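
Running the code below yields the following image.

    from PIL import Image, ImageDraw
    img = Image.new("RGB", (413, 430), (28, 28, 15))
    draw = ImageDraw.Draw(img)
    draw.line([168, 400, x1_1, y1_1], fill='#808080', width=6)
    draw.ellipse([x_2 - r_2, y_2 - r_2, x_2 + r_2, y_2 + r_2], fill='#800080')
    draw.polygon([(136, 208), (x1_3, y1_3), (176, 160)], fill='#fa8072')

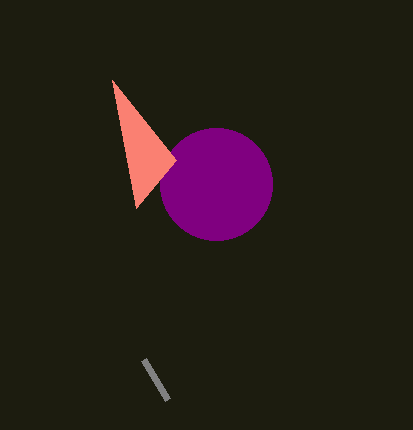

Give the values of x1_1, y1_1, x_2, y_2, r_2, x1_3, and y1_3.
x1_1 = 144
y1_1 = 360
x_2 = 216
y_2 = 184
r_2 = 56
x1_3 = 112
y1_3 = 80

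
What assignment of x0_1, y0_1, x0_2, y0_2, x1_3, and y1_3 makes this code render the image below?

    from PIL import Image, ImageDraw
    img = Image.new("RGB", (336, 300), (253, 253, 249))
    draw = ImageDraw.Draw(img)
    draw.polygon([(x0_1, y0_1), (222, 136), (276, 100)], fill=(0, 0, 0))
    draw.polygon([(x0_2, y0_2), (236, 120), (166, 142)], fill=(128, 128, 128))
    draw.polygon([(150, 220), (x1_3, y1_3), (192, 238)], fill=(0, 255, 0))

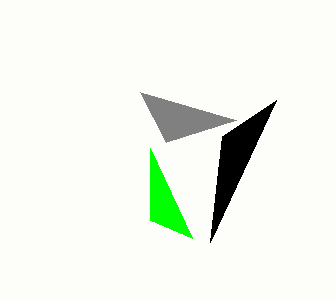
x0_1 = 210
y0_1 = 242
x0_2 = 140
y0_2 = 92
x1_3 = 150
y1_3 = 148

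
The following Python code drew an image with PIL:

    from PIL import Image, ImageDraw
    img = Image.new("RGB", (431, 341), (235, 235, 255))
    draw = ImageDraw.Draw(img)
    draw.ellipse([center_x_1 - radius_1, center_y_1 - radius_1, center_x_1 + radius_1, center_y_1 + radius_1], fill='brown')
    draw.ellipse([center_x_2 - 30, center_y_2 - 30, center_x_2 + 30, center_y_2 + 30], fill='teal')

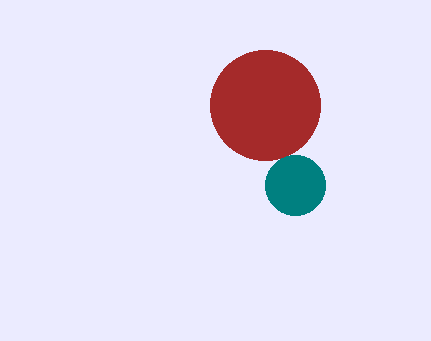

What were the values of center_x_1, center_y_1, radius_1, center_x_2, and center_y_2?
center_x_1 = 265
center_y_1 = 105
radius_1 = 55
center_x_2 = 295
center_y_2 = 185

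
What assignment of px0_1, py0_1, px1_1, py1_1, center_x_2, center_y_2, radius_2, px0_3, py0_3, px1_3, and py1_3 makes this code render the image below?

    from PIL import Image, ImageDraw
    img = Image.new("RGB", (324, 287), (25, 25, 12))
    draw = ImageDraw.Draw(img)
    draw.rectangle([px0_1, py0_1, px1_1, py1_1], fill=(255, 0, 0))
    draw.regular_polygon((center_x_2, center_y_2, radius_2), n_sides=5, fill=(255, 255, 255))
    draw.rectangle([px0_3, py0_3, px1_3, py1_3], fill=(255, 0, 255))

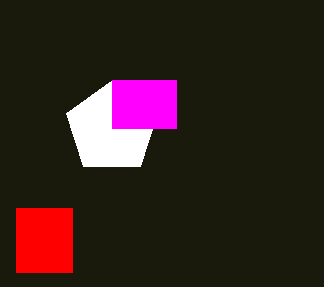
px0_1 = 16; py0_1 = 208; px1_1 = 72; py1_1 = 272; center_x_2 = 112; center_y_2 = 128; radius_2 = 48; px0_3 = 112; py0_3 = 80; px1_3 = 176; py1_3 = 128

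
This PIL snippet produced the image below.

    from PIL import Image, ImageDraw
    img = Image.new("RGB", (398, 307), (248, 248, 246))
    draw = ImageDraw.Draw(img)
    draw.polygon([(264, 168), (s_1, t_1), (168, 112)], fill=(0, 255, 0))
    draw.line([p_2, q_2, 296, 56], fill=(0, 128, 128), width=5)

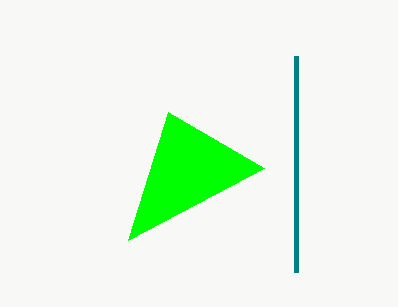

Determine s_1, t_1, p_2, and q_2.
s_1 = 128, t_1 = 240, p_2 = 296, q_2 = 272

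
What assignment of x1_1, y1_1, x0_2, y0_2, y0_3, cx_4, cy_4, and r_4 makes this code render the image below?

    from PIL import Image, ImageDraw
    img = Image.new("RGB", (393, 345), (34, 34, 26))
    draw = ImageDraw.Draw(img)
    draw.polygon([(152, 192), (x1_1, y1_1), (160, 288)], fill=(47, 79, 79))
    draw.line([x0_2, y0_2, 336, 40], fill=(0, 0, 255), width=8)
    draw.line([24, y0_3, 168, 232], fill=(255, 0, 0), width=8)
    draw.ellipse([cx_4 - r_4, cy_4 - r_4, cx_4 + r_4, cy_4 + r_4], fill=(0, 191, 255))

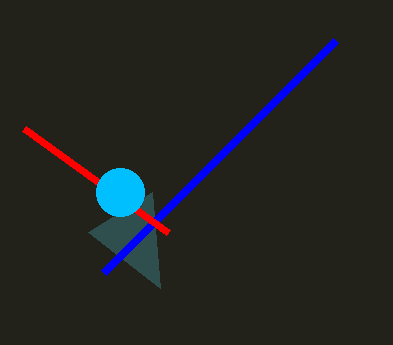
x1_1 = 88; y1_1 = 232; x0_2 = 104; y0_2 = 272; y0_3 = 128; cx_4 = 120; cy_4 = 192; r_4 = 24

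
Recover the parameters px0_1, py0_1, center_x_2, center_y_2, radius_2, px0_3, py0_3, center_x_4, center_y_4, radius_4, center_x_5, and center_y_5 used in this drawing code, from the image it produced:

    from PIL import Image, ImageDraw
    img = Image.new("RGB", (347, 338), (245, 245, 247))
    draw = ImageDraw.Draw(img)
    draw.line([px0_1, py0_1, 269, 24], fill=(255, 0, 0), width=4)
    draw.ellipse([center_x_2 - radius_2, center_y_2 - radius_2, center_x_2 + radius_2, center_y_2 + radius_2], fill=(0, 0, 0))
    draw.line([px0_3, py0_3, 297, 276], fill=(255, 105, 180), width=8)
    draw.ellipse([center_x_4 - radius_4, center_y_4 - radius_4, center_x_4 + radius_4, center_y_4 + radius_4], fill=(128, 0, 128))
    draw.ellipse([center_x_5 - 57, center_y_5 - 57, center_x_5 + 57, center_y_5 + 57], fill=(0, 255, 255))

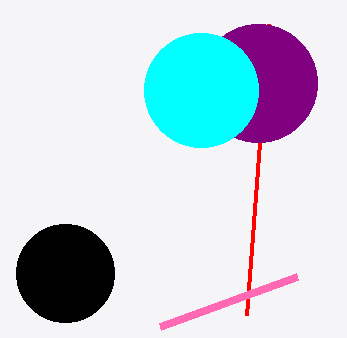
px0_1 = 247, py0_1 = 315, center_x_2 = 65, center_y_2 = 273, radius_2 = 49, px0_3 = 160, py0_3 = 326, center_x_4 = 258, center_y_4 = 83, radius_4 = 59, center_x_5 = 201, center_y_5 = 90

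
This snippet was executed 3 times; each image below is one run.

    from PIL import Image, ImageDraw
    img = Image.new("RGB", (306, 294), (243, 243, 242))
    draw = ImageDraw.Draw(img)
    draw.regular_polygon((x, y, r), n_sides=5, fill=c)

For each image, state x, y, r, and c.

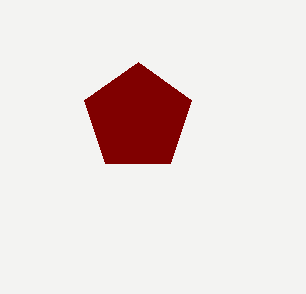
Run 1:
x = 138, y = 118, r = 56, c = 'maroon'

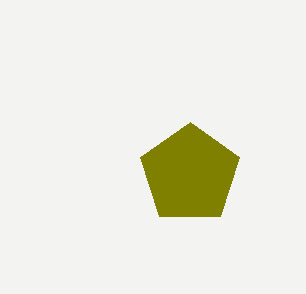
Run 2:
x = 190
y = 174
r = 52
c = 'olive'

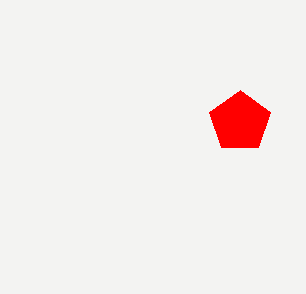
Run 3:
x = 240, y = 122, r = 32, c = 'red'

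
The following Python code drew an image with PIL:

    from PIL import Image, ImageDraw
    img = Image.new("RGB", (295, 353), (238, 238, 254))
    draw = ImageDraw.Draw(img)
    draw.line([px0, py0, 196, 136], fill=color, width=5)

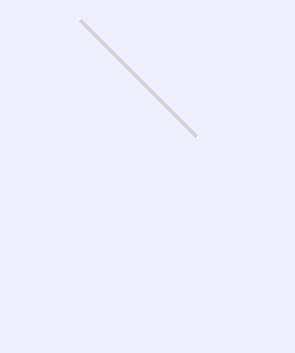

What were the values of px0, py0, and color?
px0 = 80
py0 = 20
color = 'lightgray'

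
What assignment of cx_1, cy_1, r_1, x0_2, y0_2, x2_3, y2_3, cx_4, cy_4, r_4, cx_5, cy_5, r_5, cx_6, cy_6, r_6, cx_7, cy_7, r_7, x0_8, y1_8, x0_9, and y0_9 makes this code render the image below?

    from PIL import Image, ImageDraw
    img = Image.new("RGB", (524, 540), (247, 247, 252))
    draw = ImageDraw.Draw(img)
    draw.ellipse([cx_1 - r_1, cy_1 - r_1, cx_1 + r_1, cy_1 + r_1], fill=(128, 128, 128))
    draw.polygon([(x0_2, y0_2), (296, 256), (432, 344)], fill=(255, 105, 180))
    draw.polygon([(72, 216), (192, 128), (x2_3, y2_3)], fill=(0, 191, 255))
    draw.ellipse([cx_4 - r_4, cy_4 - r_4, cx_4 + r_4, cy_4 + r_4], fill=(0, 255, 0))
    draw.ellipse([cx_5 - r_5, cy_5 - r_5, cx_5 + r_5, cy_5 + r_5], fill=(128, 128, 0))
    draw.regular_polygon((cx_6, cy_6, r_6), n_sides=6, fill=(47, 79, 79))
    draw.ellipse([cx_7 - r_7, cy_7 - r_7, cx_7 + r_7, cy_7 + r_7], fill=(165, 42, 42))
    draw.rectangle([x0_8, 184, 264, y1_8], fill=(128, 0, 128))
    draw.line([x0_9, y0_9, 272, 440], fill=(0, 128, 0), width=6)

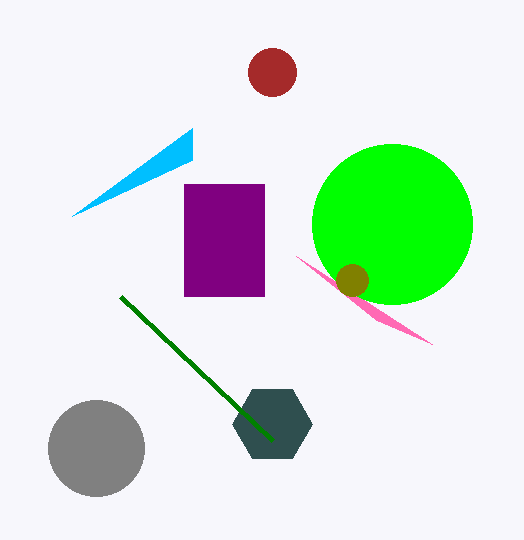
cx_1 = 96, cy_1 = 448, r_1 = 48, x0_2 = 376, y0_2 = 320, x2_3 = 192, y2_3 = 160, cx_4 = 392, cy_4 = 224, r_4 = 80, cx_5 = 352, cy_5 = 280, r_5 = 16, cx_6 = 272, cy_6 = 424, r_6 = 40, cx_7 = 272, cy_7 = 72, r_7 = 24, x0_8 = 184, y1_8 = 296, x0_9 = 120, y0_9 = 296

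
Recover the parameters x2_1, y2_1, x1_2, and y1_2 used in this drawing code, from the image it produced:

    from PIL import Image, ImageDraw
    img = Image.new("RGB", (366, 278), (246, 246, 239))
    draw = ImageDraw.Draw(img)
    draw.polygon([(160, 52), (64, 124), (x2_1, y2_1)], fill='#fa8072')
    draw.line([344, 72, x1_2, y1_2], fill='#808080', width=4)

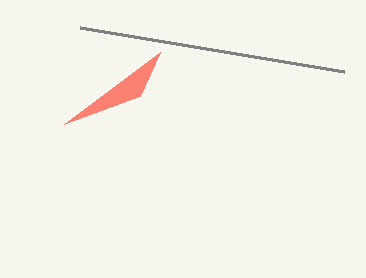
x2_1 = 140
y2_1 = 96
x1_2 = 80
y1_2 = 28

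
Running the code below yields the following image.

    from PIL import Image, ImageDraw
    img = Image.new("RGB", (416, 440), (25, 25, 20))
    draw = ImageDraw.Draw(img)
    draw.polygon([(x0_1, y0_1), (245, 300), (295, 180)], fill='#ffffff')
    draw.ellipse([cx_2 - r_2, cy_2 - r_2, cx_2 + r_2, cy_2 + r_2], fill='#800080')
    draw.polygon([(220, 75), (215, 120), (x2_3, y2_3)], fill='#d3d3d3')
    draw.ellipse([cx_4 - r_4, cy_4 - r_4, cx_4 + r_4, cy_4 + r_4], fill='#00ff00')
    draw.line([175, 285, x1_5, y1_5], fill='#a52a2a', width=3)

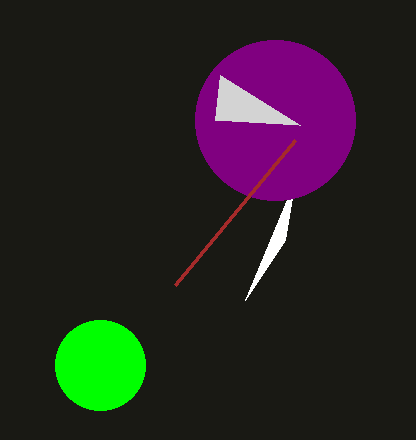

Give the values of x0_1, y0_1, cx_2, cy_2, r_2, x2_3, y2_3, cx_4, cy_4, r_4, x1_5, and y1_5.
x0_1 = 285; y0_1 = 240; cx_2 = 275; cy_2 = 120; r_2 = 80; x2_3 = 300; y2_3 = 125; cx_4 = 100; cy_4 = 365; r_4 = 45; x1_5 = 295; y1_5 = 140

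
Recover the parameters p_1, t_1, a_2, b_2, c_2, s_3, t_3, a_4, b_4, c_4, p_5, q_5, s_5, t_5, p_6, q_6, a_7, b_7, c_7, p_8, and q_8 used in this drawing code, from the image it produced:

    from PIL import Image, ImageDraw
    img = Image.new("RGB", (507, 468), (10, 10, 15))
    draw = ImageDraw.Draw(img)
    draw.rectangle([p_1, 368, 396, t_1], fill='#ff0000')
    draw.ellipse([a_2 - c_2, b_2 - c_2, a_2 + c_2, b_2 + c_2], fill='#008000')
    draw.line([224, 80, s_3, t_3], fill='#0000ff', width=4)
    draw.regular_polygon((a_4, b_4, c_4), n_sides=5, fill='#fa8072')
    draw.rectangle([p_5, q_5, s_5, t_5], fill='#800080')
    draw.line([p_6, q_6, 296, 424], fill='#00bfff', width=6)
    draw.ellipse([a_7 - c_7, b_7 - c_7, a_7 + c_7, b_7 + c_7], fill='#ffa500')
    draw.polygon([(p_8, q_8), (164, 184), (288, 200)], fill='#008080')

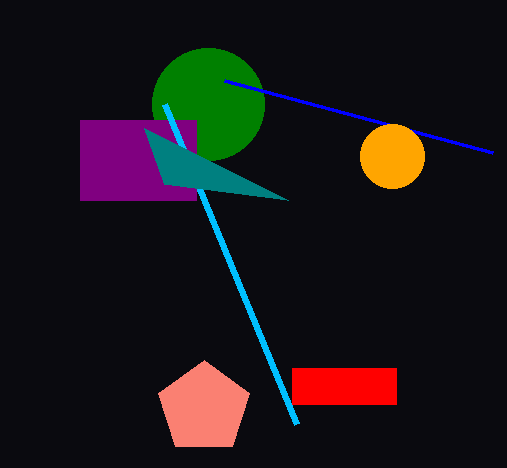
p_1 = 292, t_1 = 404, a_2 = 208, b_2 = 104, c_2 = 56, s_3 = 492, t_3 = 152, a_4 = 204, b_4 = 408, c_4 = 48, p_5 = 80, q_5 = 120, s_5 = 196, t_5 = 200, p_6 = 164, q_6 = 104, a_7 = 392, b_7 = 156, c_7 = 32, p_8 = 144, q_8 = 128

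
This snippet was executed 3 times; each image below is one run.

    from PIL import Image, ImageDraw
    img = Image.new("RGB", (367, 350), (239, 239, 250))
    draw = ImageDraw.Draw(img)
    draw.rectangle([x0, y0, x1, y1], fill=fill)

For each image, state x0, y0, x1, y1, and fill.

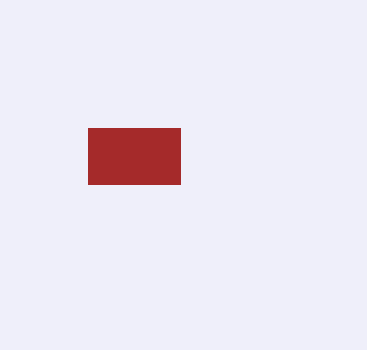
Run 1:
x0 = 88, y0 = 128, x1 = 180, y1 = 184, fill = 'brown'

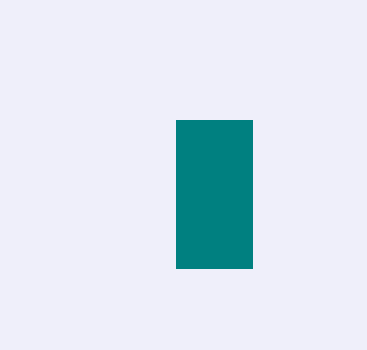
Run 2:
x0 = 176, y0 = 120, x1 = 252, y1 = 268, fill = 'teal'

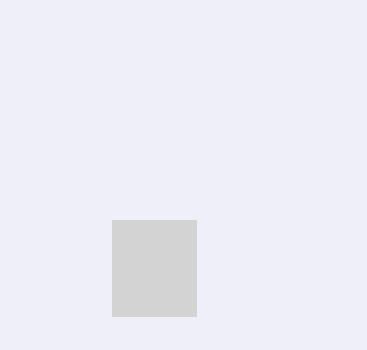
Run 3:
x0 = 112
y0 = 220
x1 = 196
y1 = 316
fill = 'lightgray'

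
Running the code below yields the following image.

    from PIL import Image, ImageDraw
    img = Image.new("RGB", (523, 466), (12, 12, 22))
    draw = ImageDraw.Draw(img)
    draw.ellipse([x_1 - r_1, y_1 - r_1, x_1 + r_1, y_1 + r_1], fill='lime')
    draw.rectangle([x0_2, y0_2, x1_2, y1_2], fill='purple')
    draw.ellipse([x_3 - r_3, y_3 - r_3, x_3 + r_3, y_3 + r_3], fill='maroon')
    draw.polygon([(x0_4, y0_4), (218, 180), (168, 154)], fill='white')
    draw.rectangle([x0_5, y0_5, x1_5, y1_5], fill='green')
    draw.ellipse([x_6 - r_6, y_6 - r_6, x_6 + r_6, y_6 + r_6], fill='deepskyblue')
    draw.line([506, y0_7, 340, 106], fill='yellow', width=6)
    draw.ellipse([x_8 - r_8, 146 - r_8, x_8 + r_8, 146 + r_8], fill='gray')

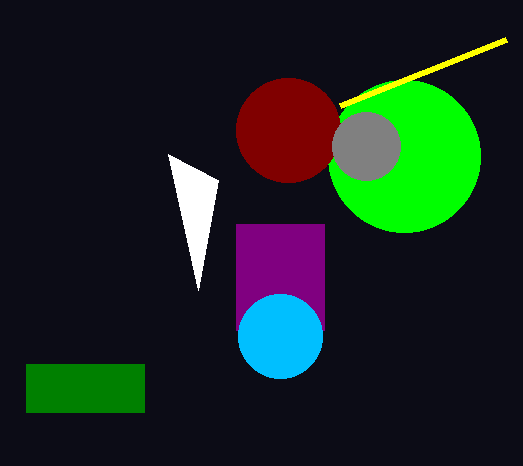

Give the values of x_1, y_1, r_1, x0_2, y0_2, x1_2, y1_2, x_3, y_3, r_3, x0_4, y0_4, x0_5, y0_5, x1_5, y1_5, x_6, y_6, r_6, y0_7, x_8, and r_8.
x_1 = 404
y_1 = 156
r_1 = 76
x0_2 = 236
y0_2 = 224
x1_2 = 324
y1_2 = 330
x_3 = 288
y_3 = 130
r_3 = 52
x0_4 = 198
y0_4 = 290
x0_5 = 26
y0_5 = 364
x1_5 = 144
y1_5 = 412
x_6 = 280
y_6 = 336
r_6 = 42
y0_7 = 40
x_8 = 366
r_8 = 34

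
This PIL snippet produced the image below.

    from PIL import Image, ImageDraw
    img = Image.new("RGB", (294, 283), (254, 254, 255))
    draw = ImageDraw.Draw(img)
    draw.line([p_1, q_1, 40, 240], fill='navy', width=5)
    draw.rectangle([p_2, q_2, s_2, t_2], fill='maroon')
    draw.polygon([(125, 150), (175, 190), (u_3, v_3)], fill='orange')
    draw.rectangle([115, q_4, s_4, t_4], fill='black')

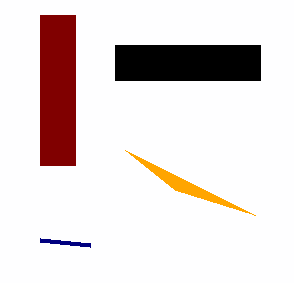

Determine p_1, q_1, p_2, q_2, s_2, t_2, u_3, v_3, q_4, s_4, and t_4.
p_1 = 90; q_1 = 245; p_2 = 40; q_2 = 15; s_2 = 75; t_2 = 165; u_3 = 255; v_3 = 215; q_4 = 45; s_4 = 260; t_4 = 80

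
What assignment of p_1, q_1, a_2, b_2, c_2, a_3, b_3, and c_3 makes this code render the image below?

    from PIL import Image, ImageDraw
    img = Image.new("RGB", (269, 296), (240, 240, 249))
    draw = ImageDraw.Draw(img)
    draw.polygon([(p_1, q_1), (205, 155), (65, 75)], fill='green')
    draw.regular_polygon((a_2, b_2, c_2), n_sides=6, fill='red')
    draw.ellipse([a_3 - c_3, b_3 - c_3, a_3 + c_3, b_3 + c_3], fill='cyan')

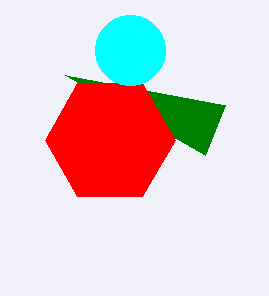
p_1 = 225
q_1 = 105
a_2 = 110
b_2 = 140
c_2 = 65
a_3 = 130
b_3 = 50
c_3 = 35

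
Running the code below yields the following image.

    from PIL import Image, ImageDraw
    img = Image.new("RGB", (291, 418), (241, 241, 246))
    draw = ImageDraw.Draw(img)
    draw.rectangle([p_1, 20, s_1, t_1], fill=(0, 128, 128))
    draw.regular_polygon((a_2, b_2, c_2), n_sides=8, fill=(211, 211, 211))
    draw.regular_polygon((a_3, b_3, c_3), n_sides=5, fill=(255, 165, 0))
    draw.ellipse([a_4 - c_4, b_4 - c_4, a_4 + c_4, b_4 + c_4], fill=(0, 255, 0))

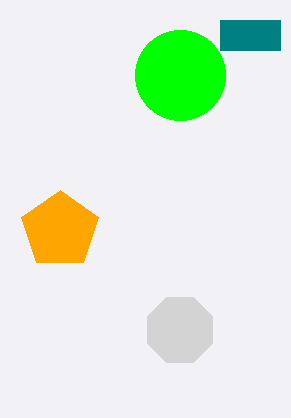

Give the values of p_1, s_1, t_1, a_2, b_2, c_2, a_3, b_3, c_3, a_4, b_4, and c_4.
p_1 = 220
s_1 = 280
t_1 = 50
a_2 = 180
b_2 = 330
c_2 = 35
a_3 = 60
b_3 = 230
c_3 = 40
a_4 = 180
b_4 = 75
c_4 = 45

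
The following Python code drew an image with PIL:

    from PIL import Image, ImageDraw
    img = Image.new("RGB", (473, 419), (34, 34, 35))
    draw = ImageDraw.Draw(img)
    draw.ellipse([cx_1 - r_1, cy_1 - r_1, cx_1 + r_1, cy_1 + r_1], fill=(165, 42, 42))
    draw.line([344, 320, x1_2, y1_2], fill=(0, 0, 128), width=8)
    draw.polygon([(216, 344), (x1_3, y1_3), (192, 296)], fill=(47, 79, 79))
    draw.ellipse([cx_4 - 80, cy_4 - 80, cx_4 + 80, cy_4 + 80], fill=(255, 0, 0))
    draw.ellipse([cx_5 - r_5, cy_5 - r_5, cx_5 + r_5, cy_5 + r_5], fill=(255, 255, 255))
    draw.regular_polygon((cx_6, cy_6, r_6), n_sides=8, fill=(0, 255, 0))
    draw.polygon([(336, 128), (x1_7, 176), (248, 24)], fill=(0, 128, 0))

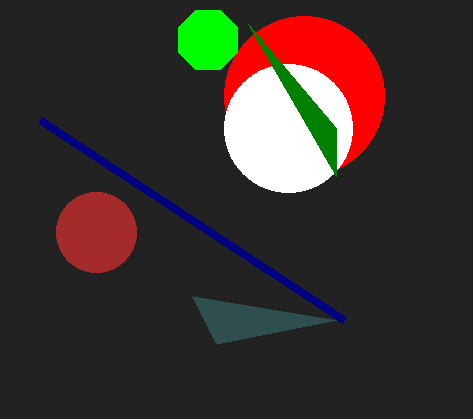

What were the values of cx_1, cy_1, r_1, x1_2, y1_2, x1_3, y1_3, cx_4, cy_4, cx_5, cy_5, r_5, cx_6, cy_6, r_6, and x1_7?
cx_1 = 96
cy_1 = 232
r_1 = 40
x1_2 = 40
y1_2 = 120
x1_3 = 336
y1_3 = 320
cx_4 = 304
cy_4 = 96
cx_5 = 288
cy_5 = 128
r_5 = 64
cx_6 = 208
cy_6 = 40
r_6 = 32
x1_7 = 336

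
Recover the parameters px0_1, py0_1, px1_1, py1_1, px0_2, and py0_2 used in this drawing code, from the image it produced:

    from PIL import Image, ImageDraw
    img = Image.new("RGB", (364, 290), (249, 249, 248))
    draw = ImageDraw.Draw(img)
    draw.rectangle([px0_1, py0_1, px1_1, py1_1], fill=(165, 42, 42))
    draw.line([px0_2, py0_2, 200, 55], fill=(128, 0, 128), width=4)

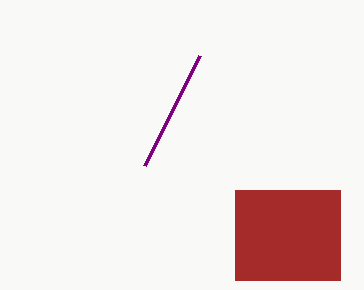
px0_1 = 235; py0_1 = 190; px1_1 = 340; py1_1 = 280; px0_2 = 145; py0_2 = 165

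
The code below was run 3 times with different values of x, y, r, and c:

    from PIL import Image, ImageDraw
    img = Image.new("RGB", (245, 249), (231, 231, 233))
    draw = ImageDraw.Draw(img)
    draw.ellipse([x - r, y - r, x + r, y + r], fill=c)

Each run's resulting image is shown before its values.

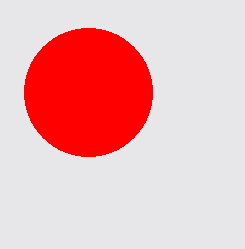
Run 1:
x = 88, y = 92, r = 64, c = 'red'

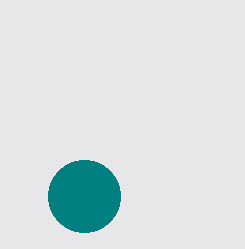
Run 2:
x = 84; y = 196; r = 36; c = 'teal'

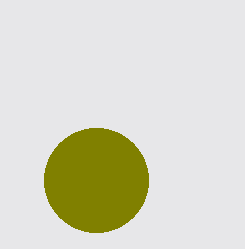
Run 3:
x = 96
y = 180
r = 52
c = 'olive'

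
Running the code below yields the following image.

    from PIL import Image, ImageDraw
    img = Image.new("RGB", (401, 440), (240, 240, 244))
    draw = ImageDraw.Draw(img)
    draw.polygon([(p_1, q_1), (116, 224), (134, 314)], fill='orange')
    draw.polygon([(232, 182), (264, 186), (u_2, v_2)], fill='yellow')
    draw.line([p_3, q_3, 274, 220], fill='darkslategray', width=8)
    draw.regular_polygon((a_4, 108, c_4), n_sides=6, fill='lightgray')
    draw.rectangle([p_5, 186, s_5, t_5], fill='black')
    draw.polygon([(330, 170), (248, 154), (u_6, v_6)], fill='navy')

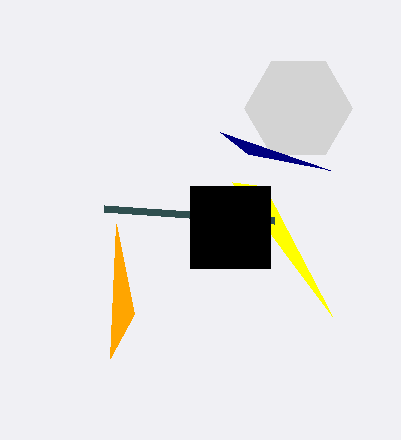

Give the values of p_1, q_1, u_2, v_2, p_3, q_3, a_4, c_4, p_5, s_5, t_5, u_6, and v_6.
p_1 = 110, q_1 = 358, u_2 = 332, v_2 = 316, p_3 = 104, q_3 = 208, a_4 = 298, c_4 = 54, p_5 = 190, s_5 = 270, t_5 = 268, u_6 = 220, v_6 = 132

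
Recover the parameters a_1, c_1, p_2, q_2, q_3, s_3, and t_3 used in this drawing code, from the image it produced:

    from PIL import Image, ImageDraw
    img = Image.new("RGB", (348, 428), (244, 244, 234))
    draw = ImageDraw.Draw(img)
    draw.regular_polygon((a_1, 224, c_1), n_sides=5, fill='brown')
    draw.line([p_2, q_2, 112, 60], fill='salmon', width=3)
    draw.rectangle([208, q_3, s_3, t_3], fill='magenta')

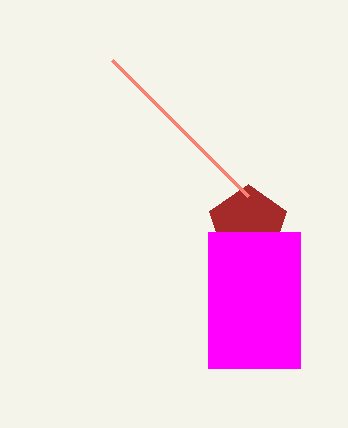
a_1 = 248, c_1 = 40, p_2 = 248, q_2 = 196, q_3 = 232, s_3 = 300, t_3 = 368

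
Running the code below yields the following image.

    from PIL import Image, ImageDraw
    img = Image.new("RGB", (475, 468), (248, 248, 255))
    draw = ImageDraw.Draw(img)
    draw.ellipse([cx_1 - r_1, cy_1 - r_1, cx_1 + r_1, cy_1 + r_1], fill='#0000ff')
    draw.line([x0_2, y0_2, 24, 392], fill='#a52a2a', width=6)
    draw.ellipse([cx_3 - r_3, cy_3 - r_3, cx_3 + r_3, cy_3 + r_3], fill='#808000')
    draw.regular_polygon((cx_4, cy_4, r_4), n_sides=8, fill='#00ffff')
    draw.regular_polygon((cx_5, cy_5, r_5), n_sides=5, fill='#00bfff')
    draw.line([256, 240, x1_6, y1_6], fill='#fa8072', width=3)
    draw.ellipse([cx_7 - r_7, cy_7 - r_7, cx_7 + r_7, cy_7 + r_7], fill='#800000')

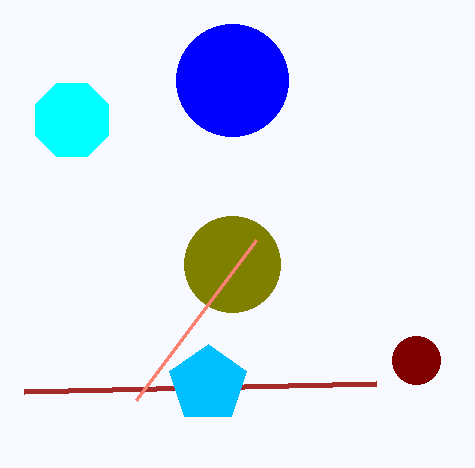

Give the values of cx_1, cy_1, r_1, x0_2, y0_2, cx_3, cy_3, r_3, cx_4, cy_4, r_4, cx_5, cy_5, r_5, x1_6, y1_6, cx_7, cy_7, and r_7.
cx_1 = 232; cy_1 = 80; r_1 = 56; x0_2 = 376; y0_2 = 384; cx_3 = 232; cy_3 = 264; r_3 = 48; cx_4 = 72; cy_4 = 120; r_4 = 40; cx_5 = 208; cy_5 = 384; r_5 = 40; x1_6 = 136; y1_6 = 400; cx_7 = 416; cy_7 = 360; r_7 = 24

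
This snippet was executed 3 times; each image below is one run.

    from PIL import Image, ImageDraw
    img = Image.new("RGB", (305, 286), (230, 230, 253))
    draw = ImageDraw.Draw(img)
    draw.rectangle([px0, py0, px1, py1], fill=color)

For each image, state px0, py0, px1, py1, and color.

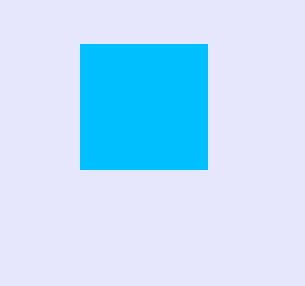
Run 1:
px0 = 80, py0 = 44, px1 = 207, py1 = 169, color = 'deepskyblue'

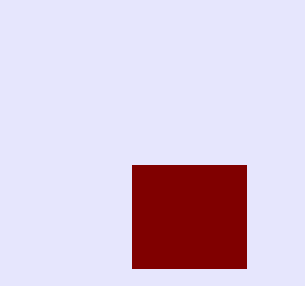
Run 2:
px0 = 132, py0 = 165, px1 = 246, py1 = 268, color = 'maroon'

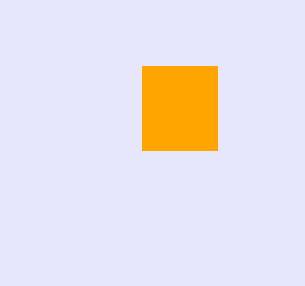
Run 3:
px0 = 142, py0 = 66, px1 = 217, py1 = 150, color = 'orange'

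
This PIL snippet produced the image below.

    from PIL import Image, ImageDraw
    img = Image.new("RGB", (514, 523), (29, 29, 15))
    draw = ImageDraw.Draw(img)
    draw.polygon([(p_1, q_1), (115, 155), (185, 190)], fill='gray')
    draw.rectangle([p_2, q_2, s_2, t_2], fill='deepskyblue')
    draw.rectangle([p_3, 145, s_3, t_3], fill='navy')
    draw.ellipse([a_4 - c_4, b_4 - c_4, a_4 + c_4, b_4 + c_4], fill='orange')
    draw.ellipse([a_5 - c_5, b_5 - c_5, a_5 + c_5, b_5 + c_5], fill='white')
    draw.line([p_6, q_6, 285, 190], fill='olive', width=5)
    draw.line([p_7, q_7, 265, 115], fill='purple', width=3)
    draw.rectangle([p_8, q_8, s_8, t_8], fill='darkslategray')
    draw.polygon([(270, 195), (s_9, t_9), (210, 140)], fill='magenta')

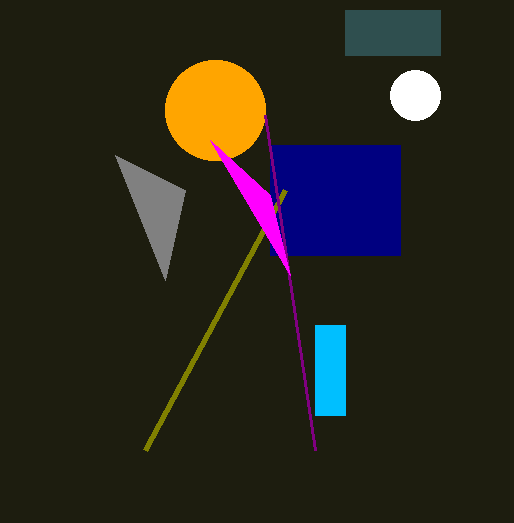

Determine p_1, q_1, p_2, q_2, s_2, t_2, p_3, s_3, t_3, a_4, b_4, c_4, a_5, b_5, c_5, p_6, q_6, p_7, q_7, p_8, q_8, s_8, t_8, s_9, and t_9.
p_1 = 165; q_1 = 280; p_2 = 315; q_2 = 325; s_2 = 345; t_2 = 415; p_3 = 270; s_3 = 400; t_3 = 255; a_4 = 215; b_4 = 110; c_4 = 50; a_5 = 415; b_5 = 95; c_5 = 25; p_6 = 145; q_6 = 450; p_7 = 315; q_7 = 450; p_8 = 345; q_8 = 10; s_8 = 440; t_8 = 55; s_9 = 290; t_9 = 275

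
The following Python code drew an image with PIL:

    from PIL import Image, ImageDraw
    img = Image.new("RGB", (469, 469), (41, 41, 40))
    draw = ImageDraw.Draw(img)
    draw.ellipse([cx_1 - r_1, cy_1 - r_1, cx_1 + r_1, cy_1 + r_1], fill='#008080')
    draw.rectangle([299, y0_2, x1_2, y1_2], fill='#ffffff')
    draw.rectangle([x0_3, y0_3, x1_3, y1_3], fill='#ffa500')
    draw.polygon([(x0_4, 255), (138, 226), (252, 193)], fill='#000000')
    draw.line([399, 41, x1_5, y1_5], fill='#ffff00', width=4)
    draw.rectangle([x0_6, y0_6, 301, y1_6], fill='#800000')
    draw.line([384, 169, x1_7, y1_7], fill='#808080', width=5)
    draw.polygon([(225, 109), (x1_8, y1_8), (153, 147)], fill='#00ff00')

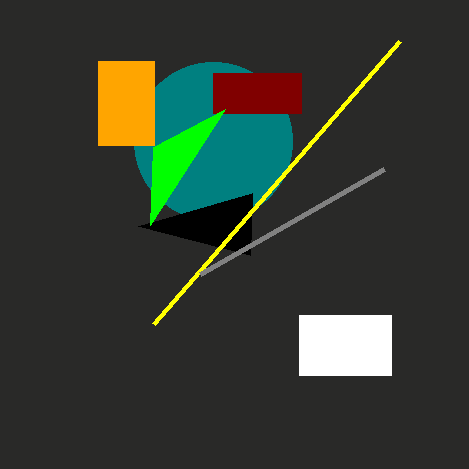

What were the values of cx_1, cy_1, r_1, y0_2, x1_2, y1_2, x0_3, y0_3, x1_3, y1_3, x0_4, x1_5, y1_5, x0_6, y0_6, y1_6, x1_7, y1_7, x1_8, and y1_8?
cx_1 = 213, cy_1 = 141, r_1 = 79, y0_2 = 315, x1_2 = 391, y1_2 = 375, x0_3 = 98, y0_3 = 61, x1_3 = 154, y1_3 = 145, x0_4 = 250, x1_5 = 153, y1_5 = 324, x0_6 = 213, y0_6 = 73, y1_6 = 113, x1_7 = 200, y1_7 = 274, x1_8 = 150, y1_8 = 225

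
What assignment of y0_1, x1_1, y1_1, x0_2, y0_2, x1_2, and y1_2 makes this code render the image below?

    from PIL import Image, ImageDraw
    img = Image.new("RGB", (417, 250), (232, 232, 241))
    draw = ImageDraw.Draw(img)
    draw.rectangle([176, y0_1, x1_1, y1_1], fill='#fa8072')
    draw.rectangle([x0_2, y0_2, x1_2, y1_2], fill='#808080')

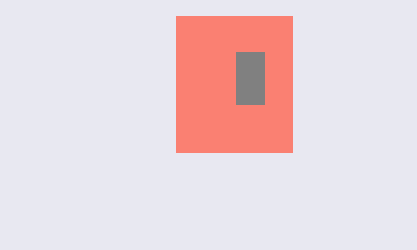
y0_1 = 16
x1_1 = 292
y1_1 = 152
x0_2 = 236
y0_2 = 52
x1_2 = 264
y1_2 = 104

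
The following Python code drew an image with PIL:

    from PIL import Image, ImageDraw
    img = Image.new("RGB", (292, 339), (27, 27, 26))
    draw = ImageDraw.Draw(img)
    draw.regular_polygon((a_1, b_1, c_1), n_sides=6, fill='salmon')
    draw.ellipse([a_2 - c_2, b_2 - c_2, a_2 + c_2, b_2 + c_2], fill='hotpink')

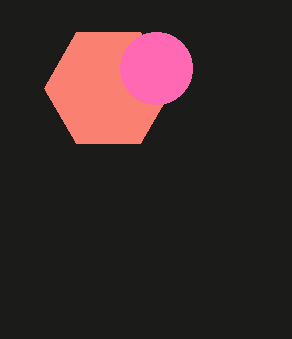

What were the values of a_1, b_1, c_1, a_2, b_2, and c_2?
a_1 = 108, b_1 = 88, c_1 = 64, a_2 = 156, b_2 = 68, c_2 = 36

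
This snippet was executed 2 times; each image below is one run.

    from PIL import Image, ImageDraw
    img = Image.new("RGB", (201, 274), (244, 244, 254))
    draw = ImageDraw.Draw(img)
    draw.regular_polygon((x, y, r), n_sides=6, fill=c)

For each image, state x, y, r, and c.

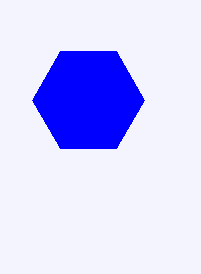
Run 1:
x = 88; y = 100; r = 56; c = 'blue'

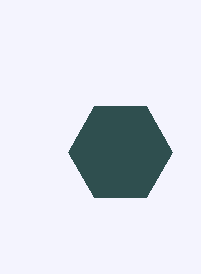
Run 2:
x = 120; y = 152; r = 52; c = 'darkslategray'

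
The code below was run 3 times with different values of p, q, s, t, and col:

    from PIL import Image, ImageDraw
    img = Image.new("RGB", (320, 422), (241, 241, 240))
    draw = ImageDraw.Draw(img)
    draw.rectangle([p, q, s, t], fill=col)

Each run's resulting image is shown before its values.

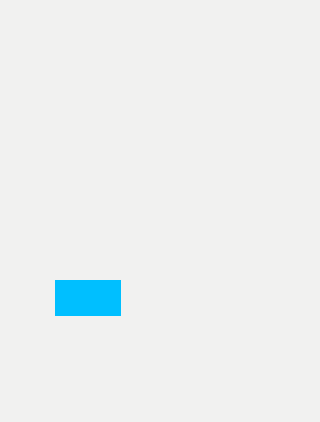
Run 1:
p = 55
q = 280
s = 120
t = 315
col = 'deepskyblue'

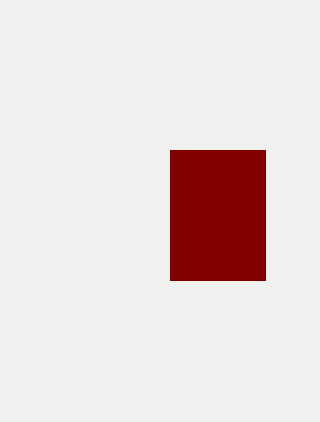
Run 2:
p = 170
q = 150
s = 265
t = 280
col = 'maroon'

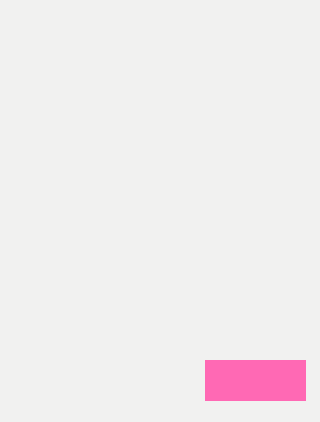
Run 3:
p = 205, q = 360, s = 305, t = 400, col = 'hotpink'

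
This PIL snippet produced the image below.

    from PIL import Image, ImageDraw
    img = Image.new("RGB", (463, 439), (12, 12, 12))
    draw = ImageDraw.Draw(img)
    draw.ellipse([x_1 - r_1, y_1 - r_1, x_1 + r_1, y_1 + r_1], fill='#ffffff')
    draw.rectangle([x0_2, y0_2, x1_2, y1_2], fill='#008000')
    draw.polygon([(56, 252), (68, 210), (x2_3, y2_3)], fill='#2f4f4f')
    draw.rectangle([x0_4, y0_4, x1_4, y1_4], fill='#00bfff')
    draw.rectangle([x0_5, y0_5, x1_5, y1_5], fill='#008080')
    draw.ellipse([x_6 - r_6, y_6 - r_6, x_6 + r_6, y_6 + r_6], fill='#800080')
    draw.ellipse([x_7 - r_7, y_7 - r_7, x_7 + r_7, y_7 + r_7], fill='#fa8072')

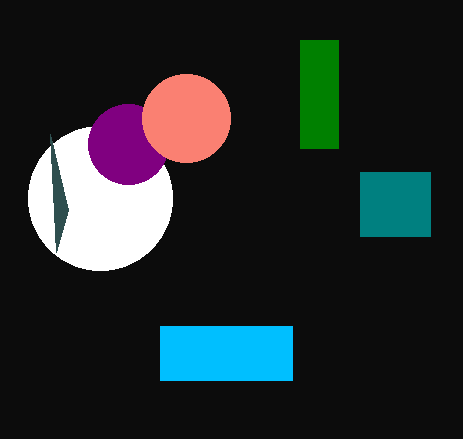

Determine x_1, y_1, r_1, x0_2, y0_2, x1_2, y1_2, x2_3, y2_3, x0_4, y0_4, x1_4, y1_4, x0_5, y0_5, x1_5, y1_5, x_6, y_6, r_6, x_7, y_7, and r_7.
x_1 = 100, y_1 = 198, r_1 = 72, x0_2 = 300, y0_2 = 40, x1_2 = 338, y1_2 = 148, x2_3 = 50, y2_3 = 134, x0_4 = 160, y0_4 = 326, x1_4 = 292, y1_4 = 380, x0_5 = 360, y0_5 = 172, x1_5 = 430, y1_5 = 236, x_6 = 128, y_6 = 144, r_6 = 40, x_7 = 186, y_7 = 118, r_7 = 44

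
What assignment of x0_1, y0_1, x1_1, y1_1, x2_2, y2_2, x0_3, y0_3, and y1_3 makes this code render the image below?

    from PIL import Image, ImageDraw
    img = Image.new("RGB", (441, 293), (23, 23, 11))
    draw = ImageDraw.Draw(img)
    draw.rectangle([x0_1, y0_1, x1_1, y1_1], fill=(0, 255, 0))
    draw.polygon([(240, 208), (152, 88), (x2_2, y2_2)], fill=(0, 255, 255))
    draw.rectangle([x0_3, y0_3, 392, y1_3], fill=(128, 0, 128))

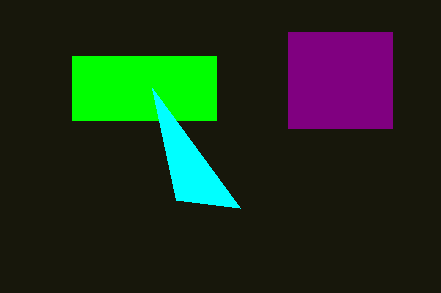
x0_1 = 72
y0_1 = 56
x1_1 = 216
y1_1 = 120
x2_2 = 176
y2_2 = 200
x0_3 = 288
y0_3 = 32
y1_3 = 128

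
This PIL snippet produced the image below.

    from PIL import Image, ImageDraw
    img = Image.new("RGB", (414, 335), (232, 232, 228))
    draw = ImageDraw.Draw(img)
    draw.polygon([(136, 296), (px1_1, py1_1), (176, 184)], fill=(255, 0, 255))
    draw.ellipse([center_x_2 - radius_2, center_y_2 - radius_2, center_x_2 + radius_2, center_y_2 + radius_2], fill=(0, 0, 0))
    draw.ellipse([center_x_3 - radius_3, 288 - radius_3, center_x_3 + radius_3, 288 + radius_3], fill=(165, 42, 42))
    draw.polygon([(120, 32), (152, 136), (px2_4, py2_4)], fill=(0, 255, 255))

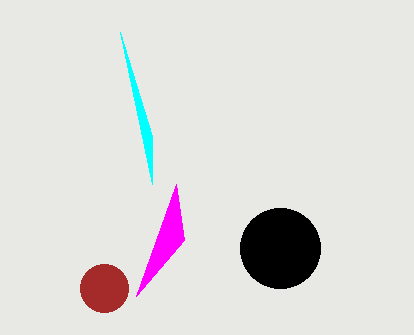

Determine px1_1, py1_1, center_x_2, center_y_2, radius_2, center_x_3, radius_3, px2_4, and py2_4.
px1_1 = 184, py1_1 = 240, center_x_2 = 280, center_y_2 = 248, radius_2 = 40, center_x_3 = 104, radius_3 = 24, px2_4 = 152, py2_4 = 184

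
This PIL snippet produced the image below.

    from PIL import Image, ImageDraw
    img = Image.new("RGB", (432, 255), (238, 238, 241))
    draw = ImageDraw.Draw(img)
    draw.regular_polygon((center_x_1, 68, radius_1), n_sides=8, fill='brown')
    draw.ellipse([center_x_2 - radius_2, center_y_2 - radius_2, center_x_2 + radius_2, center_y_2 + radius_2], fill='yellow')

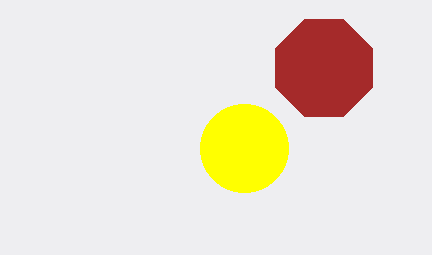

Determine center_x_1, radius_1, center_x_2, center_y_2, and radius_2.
center_x_1 = 324
radius_1 = 52
center_x_2 = 244
center_y_2 = 148
radius_2 = 44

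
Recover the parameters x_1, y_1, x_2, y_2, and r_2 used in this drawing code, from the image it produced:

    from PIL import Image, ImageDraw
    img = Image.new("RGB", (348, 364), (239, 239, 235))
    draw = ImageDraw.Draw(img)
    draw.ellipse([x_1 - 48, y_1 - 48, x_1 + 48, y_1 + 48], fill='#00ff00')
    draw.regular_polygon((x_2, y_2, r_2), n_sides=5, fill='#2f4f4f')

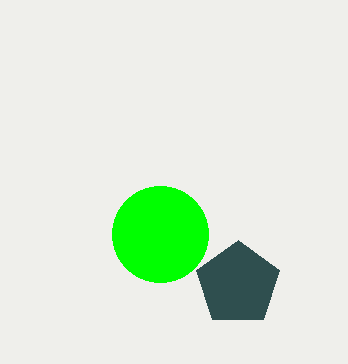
x_1 = 160
y_1 = 234
x_2 = 238
y_2 = 284
r_2 = 44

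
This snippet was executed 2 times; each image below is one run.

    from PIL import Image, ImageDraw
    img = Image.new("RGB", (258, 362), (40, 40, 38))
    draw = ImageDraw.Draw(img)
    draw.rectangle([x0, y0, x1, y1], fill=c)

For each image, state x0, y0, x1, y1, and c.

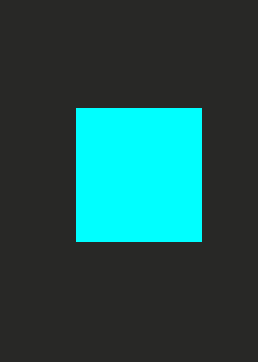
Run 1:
x0 = 76; y0 = 108; x1 = 201; y1 = 241; c = 'cyan'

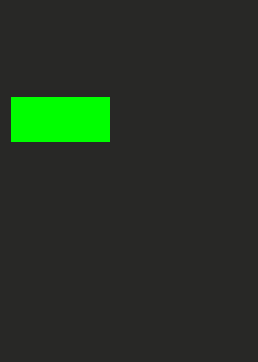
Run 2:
x0 = 11, y0 = 97, x1 = 109, y1 = 141, c = 'lime'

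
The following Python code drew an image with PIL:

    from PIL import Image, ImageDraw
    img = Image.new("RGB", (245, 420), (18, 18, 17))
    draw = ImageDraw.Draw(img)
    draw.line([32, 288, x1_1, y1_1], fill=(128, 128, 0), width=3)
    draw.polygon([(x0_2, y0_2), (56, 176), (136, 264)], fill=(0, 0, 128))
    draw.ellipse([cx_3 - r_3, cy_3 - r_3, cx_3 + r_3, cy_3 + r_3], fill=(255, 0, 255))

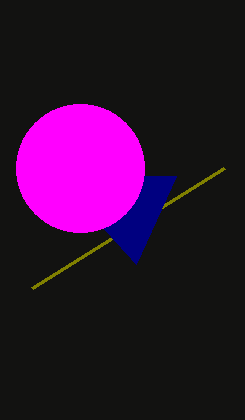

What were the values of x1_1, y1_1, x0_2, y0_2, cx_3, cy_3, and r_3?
x1_1 = 224, y1_1 = 168, x0_2 = 176, y0_2 = 176, cx_3 = 80, cy_3 = 168, r_3 = 64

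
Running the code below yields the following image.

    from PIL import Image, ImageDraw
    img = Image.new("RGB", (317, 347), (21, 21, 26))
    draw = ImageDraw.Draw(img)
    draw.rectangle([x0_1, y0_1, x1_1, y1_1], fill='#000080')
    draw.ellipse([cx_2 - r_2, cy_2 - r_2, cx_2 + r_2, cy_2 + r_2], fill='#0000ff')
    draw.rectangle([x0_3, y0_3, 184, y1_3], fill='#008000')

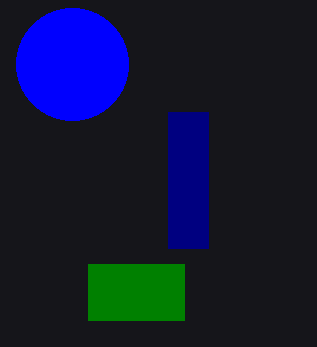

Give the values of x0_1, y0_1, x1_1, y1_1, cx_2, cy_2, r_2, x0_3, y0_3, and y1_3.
x0_1 = 168; y0_1 = 112; x1_1 = 208; y1_1 = 248; cx_2 = 72; cy_2 = 64; r_2 = 56; x0_3 = 88; y0_3 = 264; y1_3 = 320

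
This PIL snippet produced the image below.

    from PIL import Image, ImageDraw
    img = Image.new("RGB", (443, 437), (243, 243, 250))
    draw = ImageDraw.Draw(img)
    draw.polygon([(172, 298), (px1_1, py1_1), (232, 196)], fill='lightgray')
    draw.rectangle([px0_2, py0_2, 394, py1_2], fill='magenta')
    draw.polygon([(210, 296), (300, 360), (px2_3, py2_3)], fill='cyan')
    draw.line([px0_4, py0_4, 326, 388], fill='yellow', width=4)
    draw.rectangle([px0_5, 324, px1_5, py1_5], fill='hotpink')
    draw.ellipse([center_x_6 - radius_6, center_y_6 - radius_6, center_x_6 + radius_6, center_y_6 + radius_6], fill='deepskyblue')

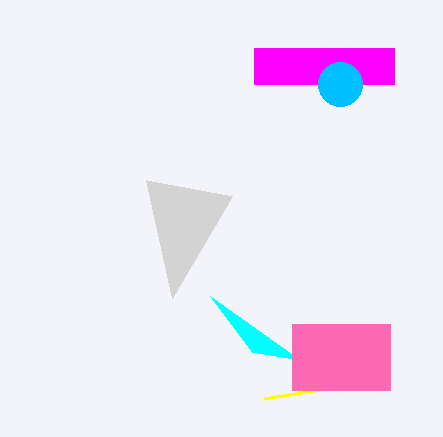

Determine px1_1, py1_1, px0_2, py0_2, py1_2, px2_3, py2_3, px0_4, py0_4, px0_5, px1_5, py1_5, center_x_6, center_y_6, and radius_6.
px1_1 = 146, py1_1 = 180, px0_2 = 254, py0_2 = 48, py1_2 = 84, px2_3 = 252, py2_3 = 352, px0_4 = 264, py0_4 = 398, px0_5 = 292, px1_5 = 390, py1_5 = 390, center_x_6 = 340, center_y_6 = 84, radius_6 = 22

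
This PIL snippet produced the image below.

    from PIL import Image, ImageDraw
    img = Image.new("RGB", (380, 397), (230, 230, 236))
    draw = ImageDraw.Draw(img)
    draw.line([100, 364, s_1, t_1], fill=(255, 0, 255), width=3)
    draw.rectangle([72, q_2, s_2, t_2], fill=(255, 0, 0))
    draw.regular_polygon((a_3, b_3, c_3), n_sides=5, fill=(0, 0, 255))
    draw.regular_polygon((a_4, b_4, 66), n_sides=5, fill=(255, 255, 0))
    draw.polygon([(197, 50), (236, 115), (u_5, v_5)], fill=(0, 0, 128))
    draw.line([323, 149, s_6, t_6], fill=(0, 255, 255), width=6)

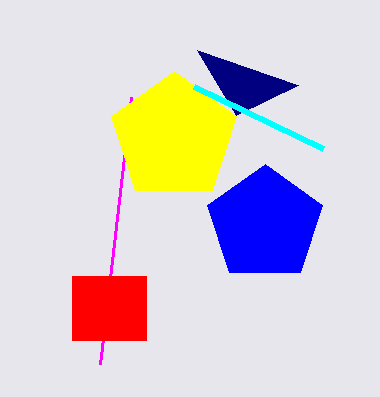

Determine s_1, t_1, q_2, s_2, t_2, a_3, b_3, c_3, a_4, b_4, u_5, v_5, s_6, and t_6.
s_1 = 131, t_1 = 97, q_2 = 276, s_2 = 146, t_2 = 340, a_3 = 265, b_3 = 224, c_3 = 60, a_4 = 174, b_4 = 137, u_5 = 298, v_5 = 85, s_6 = 194, t_6 = 87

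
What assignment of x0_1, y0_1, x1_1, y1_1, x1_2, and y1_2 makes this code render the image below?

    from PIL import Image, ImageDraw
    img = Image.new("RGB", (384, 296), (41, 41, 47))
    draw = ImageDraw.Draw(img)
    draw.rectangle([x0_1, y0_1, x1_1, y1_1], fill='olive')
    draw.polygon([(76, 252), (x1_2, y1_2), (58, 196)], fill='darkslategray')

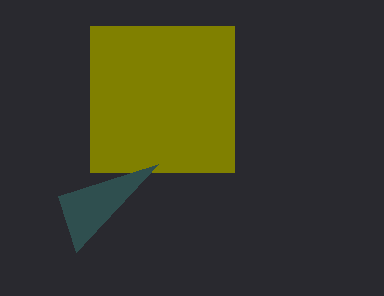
x0_1 = 90
y0_1 = 26
x1_1 = 234
y1_1 = 172
x1_2 = 158
y1_2 = 164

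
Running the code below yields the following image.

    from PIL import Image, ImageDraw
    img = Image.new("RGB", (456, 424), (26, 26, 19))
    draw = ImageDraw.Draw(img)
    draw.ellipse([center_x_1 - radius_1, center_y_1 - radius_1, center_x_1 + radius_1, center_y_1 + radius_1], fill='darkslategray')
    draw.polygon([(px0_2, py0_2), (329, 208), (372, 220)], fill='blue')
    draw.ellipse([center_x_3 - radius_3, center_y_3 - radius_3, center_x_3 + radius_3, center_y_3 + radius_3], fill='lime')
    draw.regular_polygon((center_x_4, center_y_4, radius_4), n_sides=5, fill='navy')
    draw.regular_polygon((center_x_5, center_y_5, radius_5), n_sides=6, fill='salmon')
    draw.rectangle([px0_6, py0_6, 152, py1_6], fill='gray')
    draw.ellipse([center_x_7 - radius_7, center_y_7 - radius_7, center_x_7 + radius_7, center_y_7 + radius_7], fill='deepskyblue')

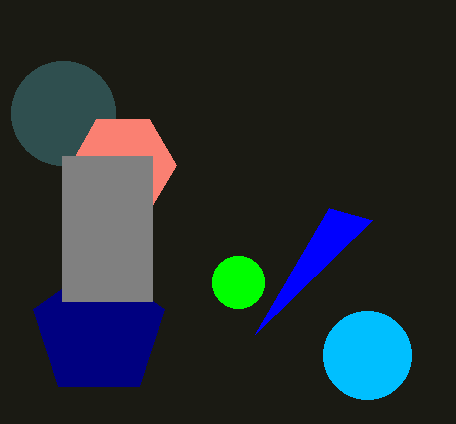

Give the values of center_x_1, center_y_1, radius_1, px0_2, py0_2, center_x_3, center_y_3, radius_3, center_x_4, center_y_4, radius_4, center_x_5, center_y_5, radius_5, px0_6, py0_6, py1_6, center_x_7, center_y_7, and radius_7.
center_x_1 = 63, center_y_1 = 113, radius_1 = 52, px0_2 = 255, py0_2 = 334, center_x_3 = 238, center_y_3 = 282, radius_3 = 26, center_x_4 = 99, center_y_4 = 331, radius_4 = 69, center_x_5 = 123, center_y_5 = 165, radius_5 = 53, px0_6 = 62, py0_6 = 156, py1_6 = 301, center_x_7 = 367, center_y_7 = 355, radius_7 = 44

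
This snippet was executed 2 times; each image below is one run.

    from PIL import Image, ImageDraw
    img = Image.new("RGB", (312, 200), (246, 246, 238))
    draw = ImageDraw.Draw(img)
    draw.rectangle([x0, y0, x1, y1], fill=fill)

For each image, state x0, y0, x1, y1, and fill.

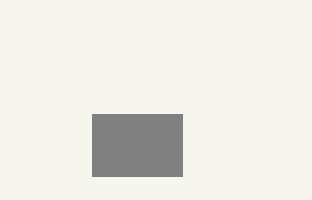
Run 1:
x0 = 92
y0 = 114
x1 = 182
y1 = 176
fill = 'gray'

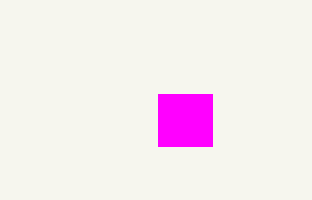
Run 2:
x0 = 158
y0 = 94
x1 = 212
y1 = 146
fill = 'magenta'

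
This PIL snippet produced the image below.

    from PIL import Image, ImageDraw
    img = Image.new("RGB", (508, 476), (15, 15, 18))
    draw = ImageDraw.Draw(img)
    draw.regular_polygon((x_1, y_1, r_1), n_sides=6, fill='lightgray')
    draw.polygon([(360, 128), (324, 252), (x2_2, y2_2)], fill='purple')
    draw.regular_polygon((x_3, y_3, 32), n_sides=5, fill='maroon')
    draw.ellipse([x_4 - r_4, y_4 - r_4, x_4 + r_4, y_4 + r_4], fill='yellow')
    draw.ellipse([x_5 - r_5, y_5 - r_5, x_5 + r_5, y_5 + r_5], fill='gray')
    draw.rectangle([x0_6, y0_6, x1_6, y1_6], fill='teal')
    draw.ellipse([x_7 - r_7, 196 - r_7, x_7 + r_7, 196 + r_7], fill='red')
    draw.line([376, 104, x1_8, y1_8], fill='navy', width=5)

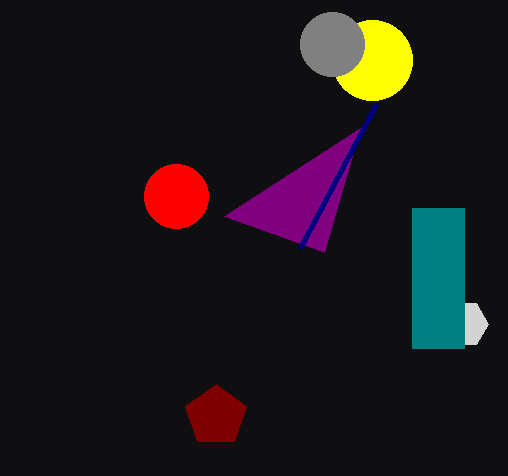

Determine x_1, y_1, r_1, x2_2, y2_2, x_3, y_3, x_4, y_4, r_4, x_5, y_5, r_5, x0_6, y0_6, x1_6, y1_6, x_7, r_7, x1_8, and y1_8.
x_1 = 464, y_1 = 324, r_1 = 24, x2_2 = 224, y2_2 = 216, x_3 = 216, y_3 = 416, x_4 = 372, y_4 = 60, r_4 = 40, x_5 = 332, y_5 = 44, r_5 = 32, x0_6 = 412, y0_6 = 208, x1_6 = 464, y1_6 = 348, x_7 = 176, r_7 = 32, x1_8 = 300, y1_8 = 248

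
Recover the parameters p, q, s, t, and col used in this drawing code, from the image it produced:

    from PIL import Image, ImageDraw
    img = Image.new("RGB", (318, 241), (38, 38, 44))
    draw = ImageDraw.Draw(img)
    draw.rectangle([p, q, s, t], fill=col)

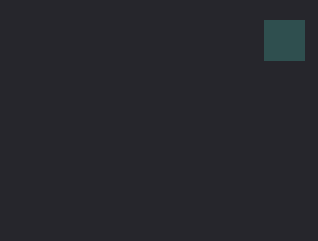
p = 264, q = 20, s = 304, t = 60, col = 'darkslategray'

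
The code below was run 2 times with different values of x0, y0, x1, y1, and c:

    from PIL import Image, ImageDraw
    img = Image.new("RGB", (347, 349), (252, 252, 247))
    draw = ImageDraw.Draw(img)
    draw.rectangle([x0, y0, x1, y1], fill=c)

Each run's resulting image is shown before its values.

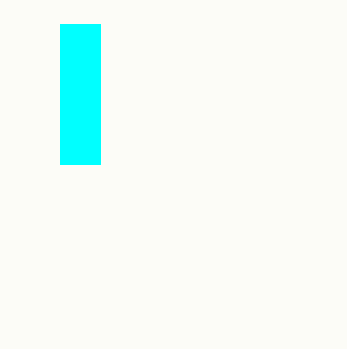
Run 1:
x0 = 60, y0 = 24, x1 = 100, y1 = 164, c = 'cyan'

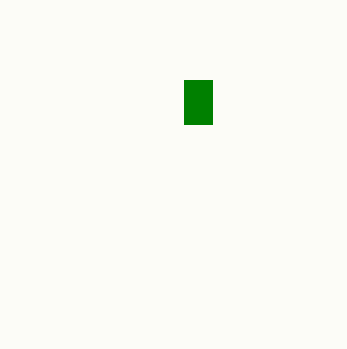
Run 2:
x0 = 184
y0 = 80
x1 = 212
y1 = 124
c = 'green'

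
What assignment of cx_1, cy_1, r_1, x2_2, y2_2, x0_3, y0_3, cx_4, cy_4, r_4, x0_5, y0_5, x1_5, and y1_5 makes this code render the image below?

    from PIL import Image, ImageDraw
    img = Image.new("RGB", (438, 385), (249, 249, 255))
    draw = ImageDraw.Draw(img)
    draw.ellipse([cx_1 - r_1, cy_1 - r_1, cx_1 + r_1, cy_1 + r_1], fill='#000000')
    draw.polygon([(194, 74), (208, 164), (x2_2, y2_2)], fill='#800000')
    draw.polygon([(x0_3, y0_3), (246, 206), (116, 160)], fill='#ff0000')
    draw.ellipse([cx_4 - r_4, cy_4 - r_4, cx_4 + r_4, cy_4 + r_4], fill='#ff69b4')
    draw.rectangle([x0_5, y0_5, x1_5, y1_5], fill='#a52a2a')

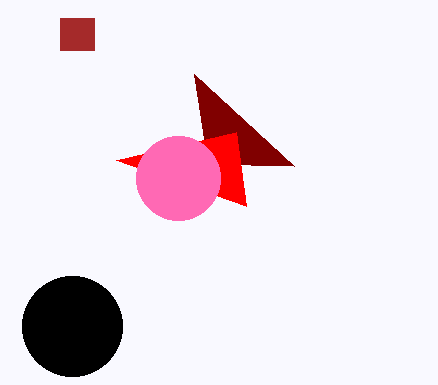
cx_1 = 72, cy_1 = 326, r_1 = 50, x2_2 = 294, y2_2 = 166, x0_3 = 236, y0_3 = 132, cx_4 = 178, cy_4 = 178, r_4 = 42, x0_5 = 60, y0_5 = 18, x1_5 = 94, y1_5 = 50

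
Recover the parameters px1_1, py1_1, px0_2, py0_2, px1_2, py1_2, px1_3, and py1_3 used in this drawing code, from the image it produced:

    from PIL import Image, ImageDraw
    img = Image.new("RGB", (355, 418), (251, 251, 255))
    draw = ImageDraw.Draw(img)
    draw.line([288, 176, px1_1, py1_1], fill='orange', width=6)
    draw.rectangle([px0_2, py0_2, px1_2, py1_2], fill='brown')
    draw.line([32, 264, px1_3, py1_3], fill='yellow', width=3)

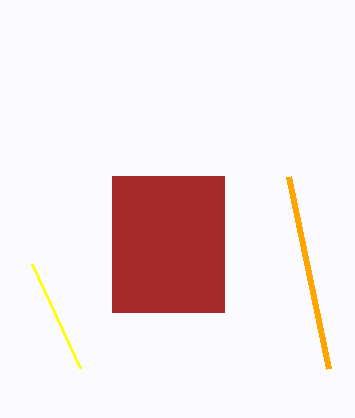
px1_1 = 328, py1_1 = 368, px0_2 = 112, py0_2 = 176, px1_2 = 224, py1_2 = 312, px1_3 = 80, py1_3 = 368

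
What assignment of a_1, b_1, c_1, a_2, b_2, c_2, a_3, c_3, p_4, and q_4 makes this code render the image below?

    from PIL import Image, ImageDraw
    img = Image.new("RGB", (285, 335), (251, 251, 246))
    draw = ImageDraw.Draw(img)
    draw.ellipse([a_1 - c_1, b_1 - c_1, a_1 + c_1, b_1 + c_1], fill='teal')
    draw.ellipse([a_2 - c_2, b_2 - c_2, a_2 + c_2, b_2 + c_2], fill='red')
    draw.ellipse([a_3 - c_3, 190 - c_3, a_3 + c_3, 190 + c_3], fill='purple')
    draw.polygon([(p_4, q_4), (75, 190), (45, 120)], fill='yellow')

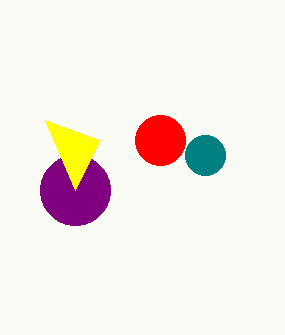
a_1 = 205, b_1 = 155, c_1 = 20, a_2 = 160, b_2 = 140, c_2 = 25, a_3 = 75, c_3 = 35, p_4 = 100, q_4 = 140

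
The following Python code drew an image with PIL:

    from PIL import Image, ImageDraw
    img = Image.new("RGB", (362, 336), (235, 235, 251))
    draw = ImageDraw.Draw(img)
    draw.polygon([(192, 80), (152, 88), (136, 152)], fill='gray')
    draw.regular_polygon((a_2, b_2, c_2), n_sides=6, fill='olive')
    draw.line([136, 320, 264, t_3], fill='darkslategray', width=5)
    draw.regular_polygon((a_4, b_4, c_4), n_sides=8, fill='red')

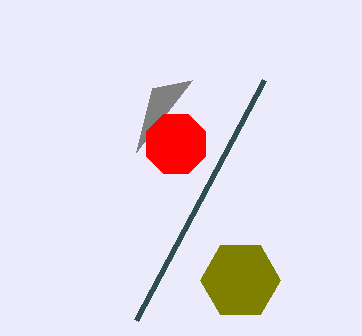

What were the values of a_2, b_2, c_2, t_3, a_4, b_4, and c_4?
a_2 = 240; b_2 = 280; c_2 = 40; t_3 = 80; a_4 = 176; b_4 = 144; c_4 = 32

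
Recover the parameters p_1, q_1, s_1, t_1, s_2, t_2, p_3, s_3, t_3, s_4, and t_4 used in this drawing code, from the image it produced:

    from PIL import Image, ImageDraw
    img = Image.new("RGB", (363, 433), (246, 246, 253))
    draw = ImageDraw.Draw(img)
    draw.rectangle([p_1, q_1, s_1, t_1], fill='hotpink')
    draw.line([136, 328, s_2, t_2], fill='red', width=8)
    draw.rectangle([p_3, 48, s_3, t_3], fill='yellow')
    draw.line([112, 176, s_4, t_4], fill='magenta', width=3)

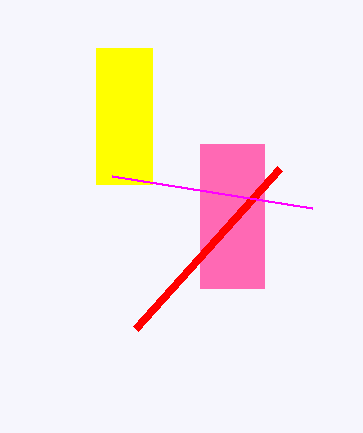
p_1 = 200; q_1 = 144; s_1 = 264; t_1 = 288; s_2 = 280; t_2 = 168; p_3 = 96; s_3 = 152; t_3 = 184; s_4 = 312; t_4 = 208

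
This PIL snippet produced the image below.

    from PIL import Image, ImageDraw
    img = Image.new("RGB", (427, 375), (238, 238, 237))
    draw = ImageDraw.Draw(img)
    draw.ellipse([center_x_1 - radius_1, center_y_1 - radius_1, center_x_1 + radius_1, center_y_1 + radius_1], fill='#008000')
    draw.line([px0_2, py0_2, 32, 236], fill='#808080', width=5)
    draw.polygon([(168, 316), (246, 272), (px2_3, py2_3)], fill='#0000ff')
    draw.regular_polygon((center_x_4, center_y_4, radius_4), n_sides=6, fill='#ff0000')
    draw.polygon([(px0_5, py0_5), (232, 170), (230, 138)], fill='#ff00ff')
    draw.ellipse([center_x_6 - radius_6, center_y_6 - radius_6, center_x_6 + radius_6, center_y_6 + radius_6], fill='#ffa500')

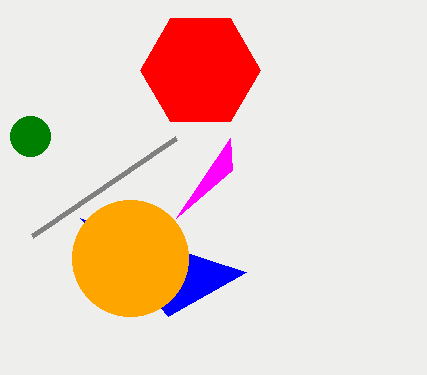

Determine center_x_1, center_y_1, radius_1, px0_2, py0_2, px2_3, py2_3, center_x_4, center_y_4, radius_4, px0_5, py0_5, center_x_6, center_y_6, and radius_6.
center_x_1 = 30; center_y_1 = 136; radius_1 = 20; px0_2 = 176; py0_2 = 138; px2_3 = 80; py2_3 = 218; center_x_4 = 200; center_y_4 = 70; radius_4 = 60; px0_5 = 176; py0_5 = 218; center_x_6 = 130; center_y_6 = 258; radius_6 = 58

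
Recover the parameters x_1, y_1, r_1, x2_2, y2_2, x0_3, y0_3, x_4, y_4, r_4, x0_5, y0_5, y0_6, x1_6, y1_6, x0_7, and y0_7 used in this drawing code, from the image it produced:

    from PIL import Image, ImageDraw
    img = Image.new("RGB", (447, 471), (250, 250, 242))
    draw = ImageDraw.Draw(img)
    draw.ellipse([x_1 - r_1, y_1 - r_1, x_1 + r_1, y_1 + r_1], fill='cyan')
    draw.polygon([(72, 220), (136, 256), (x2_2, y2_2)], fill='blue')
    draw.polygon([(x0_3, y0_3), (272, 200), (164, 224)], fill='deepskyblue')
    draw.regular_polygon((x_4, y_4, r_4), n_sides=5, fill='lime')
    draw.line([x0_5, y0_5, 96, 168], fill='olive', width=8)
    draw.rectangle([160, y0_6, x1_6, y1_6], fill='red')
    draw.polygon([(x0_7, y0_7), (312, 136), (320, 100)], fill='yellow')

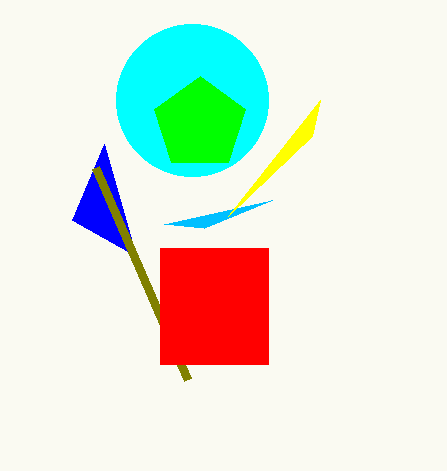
x_1 = 192, y_1 = 100, r_1 = 76, x2_2 = 104, y2_2 = 144, x0_3 = 204, y0_3 = 228, x_4 = 200, y_4 = 124, r_4 = 48, x0_5 = 188, y0_5 = 380, y0_6 = 248, x1_6 = 268, y1_6 = 364, x0_7 = 228, y0_7 = 216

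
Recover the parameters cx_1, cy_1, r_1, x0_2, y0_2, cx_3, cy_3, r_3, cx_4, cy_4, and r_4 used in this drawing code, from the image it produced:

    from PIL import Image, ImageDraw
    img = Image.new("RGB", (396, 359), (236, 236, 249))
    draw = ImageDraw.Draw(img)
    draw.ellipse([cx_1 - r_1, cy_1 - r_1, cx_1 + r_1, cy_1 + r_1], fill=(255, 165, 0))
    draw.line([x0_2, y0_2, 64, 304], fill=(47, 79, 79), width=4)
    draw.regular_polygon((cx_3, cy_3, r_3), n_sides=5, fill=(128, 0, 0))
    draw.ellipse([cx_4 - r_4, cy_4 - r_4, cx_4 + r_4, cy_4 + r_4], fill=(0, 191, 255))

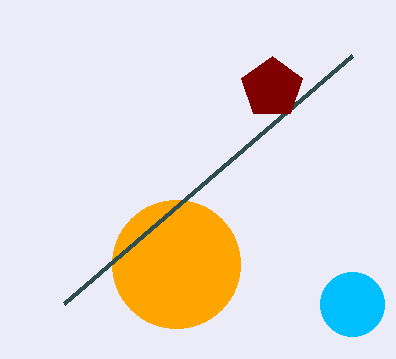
cx_1 = 176
cy_1 = 264
r_1 = 64
x0_2 = 352
y0_2 = 56
cx_3 = 272
cy_3 = 88
r_3 = 32
cx_4 = 352
cy_4 = 304
r_4 = 32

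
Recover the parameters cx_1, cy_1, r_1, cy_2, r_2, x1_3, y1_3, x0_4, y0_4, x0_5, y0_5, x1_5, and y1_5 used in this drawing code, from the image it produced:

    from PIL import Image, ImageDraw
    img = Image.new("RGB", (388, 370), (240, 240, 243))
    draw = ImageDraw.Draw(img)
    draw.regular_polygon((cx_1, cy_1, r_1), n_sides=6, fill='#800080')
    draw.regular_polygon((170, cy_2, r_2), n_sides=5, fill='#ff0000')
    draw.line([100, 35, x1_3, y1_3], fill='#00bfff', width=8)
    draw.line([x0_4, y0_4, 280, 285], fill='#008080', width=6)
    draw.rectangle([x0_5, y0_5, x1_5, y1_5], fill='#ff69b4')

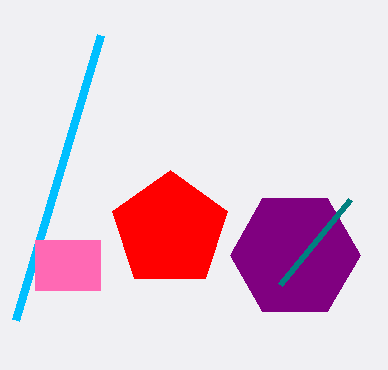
cx_1 = 295
cy_1 = 255
r_1 = 65
cy_2 = 230
r_2 = 60
x1_3 = 15
y1_3 = 320
x0_4 = 350
y0_4 = 200
x0_5 = 35
y0_5 = 240
x1_5 = 100
y1_5 = 290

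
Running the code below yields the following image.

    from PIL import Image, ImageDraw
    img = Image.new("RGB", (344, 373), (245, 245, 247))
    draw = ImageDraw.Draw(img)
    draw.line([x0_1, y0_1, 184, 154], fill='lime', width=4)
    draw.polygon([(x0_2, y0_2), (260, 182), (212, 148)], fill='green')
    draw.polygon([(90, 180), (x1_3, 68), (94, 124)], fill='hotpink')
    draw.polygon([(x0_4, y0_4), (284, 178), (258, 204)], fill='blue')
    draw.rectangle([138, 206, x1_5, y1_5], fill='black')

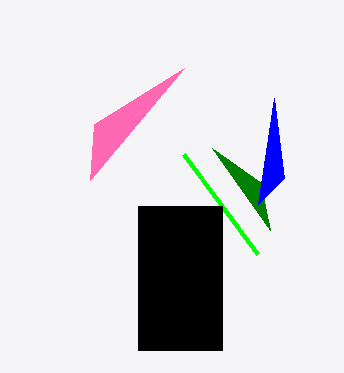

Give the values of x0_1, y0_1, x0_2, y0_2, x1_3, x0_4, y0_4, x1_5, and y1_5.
x0_1 = 258; y0_1 = 254; x0_2 = 270; y0_2 = 230; x1_3 = 184; x0_4 = 274; y0_4 = 98; x1_5 = 222; y1_5 = 350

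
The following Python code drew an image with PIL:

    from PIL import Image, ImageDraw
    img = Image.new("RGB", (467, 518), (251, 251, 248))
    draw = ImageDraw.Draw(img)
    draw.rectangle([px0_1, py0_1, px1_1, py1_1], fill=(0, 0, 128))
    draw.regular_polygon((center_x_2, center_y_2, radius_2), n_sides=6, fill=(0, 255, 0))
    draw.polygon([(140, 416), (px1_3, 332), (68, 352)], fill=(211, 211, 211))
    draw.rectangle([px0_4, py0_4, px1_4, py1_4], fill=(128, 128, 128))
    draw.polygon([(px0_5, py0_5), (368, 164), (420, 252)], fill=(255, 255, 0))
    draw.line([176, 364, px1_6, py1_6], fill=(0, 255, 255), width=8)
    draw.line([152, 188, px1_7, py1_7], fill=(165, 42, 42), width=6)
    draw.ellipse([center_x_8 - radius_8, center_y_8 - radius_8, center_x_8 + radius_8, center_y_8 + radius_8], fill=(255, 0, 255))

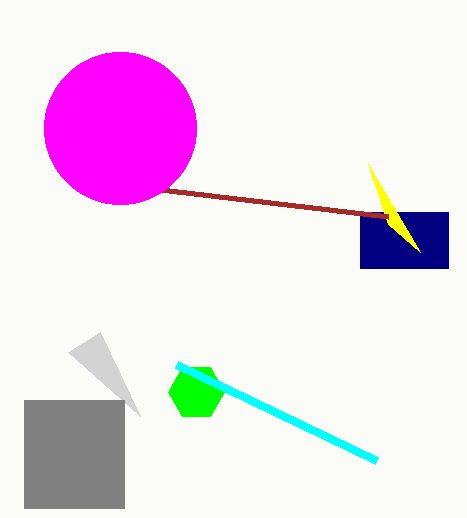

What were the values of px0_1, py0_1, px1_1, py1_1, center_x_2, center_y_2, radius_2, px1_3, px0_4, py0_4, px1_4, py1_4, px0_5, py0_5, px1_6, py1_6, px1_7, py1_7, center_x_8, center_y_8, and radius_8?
px0_1 = 360; py0_1 = 212; px1_1 = 448; py1_1 = 268; center_x_2 = 196; center_y_2 = 392; radius_2 = 28; px1_3 = 100; px0_4 = 24; py0_4 = 400; px1_4 = 124; py1_4 = 508; px0_5 = 388; py0_5 = 224; px1_6 = 376; py1_6 = 460; px1_7 = 388; py1_7 = 216; center_x_8 = 120; center_y_8 = 128; radius_8 = 76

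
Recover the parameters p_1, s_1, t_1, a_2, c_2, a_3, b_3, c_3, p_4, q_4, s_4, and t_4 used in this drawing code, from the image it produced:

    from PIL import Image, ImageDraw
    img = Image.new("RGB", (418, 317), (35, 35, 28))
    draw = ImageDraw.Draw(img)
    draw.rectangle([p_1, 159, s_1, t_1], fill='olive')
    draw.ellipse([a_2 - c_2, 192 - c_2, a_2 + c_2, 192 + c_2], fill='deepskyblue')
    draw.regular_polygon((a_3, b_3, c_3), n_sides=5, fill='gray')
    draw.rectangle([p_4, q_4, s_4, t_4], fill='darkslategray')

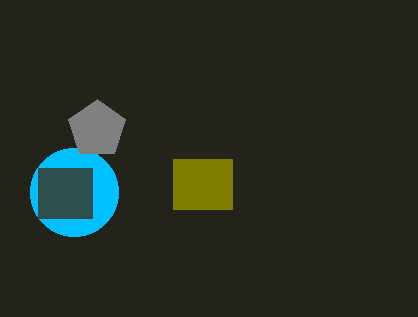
p_1 = 173
s_1 = 232
t_1 = 209
a_2 = 74
c_2 = 44
a_3 = 97
b_3 = 129
c_3 = 30
p_4 = 38
q_4 = 168
s_4 = 92
t_4 = 218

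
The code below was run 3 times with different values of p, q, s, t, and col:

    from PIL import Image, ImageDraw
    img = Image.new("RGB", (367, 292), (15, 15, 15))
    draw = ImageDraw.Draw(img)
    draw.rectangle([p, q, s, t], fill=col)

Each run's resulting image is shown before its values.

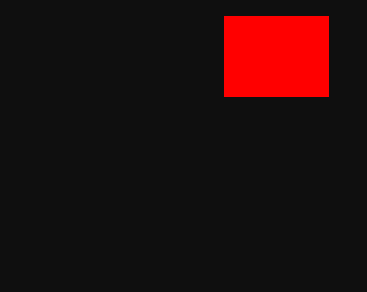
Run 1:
p = 224; q = 16; s = 328; t = 96; col = 'red'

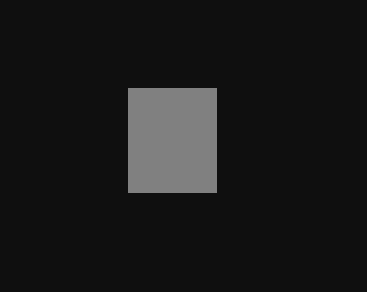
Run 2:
p = 128; q = 88; s = 216; t = 192; col = 'gray'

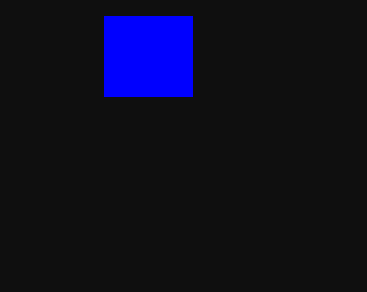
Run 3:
p = 104
q = 16
s = 192
t = 96
col = 'blue'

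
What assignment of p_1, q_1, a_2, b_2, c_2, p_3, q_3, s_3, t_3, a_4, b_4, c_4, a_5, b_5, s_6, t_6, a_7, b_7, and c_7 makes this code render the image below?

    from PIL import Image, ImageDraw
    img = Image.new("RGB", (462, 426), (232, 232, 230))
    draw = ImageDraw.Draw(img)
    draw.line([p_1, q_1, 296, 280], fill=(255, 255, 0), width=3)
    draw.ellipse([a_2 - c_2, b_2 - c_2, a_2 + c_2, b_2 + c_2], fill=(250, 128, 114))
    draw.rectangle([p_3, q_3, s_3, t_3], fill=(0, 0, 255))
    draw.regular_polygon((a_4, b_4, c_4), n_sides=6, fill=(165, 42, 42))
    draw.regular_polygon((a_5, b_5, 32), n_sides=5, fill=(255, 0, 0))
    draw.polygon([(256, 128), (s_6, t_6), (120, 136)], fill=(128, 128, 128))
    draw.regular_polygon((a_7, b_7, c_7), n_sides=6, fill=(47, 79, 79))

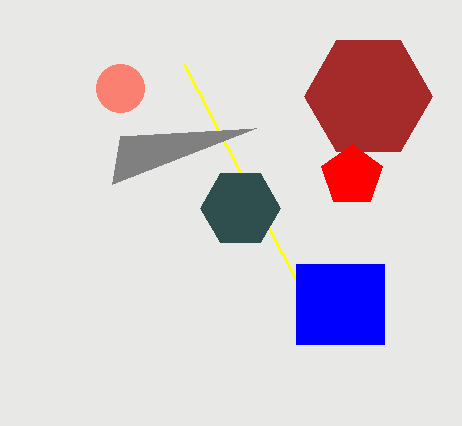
p_1 = 184; q_1 = 64; a_2 = 120; b_2 = 88; c_2 = 24; p_3 = 296; q_3 = 264; s_3 = 384; t_3 = 344; a_4 = 368; b_4 = 96; c_4 = 64; a_5 = 352; b_5 = 176; s_6 = 112; t_6 = 184; a_7 = 240; b_7 = 208; c_7 = 40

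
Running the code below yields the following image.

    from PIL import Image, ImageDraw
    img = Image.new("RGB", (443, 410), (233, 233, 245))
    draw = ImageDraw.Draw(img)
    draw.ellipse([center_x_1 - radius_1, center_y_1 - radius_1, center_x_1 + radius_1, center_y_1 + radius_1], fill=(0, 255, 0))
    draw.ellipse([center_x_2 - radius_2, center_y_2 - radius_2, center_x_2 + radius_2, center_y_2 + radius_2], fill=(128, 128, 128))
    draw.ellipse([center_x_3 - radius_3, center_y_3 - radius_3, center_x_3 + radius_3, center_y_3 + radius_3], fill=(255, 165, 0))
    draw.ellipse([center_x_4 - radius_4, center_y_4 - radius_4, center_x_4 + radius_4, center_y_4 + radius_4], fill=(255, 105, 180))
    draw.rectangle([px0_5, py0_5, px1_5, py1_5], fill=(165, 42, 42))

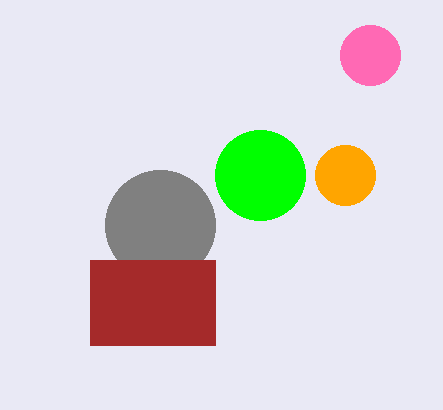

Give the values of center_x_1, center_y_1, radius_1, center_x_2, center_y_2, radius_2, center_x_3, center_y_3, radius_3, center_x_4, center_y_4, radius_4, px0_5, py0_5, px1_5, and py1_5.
center_x_1 = 260; center_y_1 = 175; radius_1 = 45; center_x_2 = 160; center_y_2 = 225; radius_2 = 55; center_x_3 = 345; center_y_3 = 175; radius_3 = 30; center_x_4 = 370; center_y_4 = 55; radius_4 = 30; px0_5 = 90; py0_5 = 260; px1_5 = 215; py1_5 = 345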